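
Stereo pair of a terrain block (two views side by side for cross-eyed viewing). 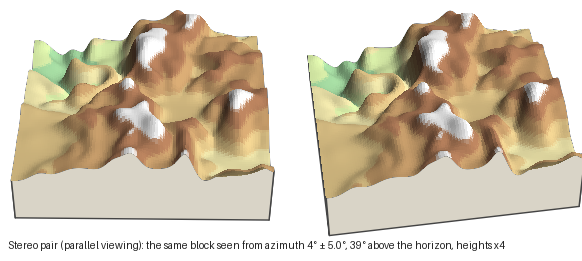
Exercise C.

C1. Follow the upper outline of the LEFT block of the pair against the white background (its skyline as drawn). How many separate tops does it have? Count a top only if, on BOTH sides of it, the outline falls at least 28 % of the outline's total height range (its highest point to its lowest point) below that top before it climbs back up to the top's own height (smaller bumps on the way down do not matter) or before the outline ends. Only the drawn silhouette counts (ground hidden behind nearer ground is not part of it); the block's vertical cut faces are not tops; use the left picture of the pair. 1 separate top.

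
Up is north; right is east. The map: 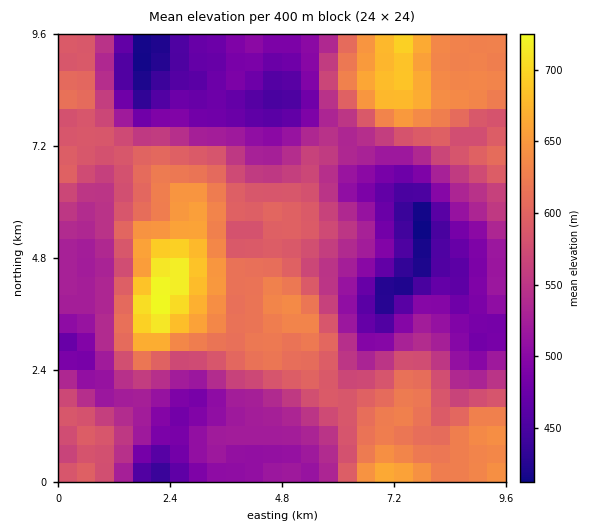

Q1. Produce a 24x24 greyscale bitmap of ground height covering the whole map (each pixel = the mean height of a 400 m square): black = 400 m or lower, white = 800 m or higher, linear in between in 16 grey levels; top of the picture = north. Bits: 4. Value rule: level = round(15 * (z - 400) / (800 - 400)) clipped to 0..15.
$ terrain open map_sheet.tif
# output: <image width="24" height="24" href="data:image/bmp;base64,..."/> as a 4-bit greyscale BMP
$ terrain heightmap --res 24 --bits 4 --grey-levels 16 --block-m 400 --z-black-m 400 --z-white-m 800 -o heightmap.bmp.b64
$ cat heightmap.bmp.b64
<image width="24" height="24" href="data:image/bmp;base64,Qk2WAQAAAAAAAHYAAAAoAAAAGAAAABgAAAABAAQAAAAAACABAAATCwAAEwsAABAAAAAAAAAAAAAAABEREQAiIiIAMzMzAERERABVVVUAZmZmAHd3dwCIiIgAmZmZAKqqqgC7u7sAzMzMAN3d3QDu7u4A////AHd1ITNERERXmqmImWd1MjRERERXiZiJmXd2QzRVVVVniIiImXdlVDNEVVZniJh4mWVFVDNFVWd3eIh2d1RFZVRWZ3d2Z4h1VjNXh2d4iIh2VndkRDRYqpiIiIiFRFVUM0RYvLqYiJl0MkVEM1VYvLqYiZhkISRDNFVXvMuYiYdkMRIyNFVXrMuYiHZlQxEiNFVXq7qXd3dlVCEjNFVomaqXd3dmUyAjRWVniJqXeHdlQxEkVmZniZmHd3dkMyJFVndniIiGZmZUQzNWd3d3eHd2VVZlVEVneHd2ZlVUREVVVnd3d3dlM0MzMjNWeZmId4hjEjMzIiNXmqqZmIhSEiIzMiRpq7qZmXdSESMzMzRomrqZmXdjESMzQzRYmrqZmQ=="/>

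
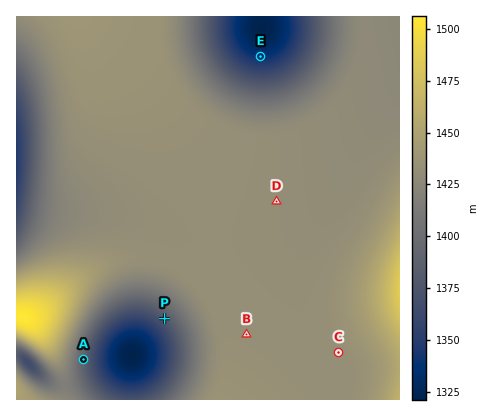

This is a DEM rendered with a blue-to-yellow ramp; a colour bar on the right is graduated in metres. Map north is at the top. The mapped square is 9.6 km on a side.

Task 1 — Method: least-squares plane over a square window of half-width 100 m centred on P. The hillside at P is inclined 4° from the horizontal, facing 225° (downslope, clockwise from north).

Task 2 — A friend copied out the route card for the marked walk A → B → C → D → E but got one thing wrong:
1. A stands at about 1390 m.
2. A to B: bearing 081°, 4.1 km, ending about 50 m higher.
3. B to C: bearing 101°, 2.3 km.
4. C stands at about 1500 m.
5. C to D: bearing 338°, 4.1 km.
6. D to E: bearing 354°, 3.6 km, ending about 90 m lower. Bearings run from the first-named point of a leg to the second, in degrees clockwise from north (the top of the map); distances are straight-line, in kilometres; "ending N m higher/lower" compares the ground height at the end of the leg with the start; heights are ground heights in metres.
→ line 4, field height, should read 1430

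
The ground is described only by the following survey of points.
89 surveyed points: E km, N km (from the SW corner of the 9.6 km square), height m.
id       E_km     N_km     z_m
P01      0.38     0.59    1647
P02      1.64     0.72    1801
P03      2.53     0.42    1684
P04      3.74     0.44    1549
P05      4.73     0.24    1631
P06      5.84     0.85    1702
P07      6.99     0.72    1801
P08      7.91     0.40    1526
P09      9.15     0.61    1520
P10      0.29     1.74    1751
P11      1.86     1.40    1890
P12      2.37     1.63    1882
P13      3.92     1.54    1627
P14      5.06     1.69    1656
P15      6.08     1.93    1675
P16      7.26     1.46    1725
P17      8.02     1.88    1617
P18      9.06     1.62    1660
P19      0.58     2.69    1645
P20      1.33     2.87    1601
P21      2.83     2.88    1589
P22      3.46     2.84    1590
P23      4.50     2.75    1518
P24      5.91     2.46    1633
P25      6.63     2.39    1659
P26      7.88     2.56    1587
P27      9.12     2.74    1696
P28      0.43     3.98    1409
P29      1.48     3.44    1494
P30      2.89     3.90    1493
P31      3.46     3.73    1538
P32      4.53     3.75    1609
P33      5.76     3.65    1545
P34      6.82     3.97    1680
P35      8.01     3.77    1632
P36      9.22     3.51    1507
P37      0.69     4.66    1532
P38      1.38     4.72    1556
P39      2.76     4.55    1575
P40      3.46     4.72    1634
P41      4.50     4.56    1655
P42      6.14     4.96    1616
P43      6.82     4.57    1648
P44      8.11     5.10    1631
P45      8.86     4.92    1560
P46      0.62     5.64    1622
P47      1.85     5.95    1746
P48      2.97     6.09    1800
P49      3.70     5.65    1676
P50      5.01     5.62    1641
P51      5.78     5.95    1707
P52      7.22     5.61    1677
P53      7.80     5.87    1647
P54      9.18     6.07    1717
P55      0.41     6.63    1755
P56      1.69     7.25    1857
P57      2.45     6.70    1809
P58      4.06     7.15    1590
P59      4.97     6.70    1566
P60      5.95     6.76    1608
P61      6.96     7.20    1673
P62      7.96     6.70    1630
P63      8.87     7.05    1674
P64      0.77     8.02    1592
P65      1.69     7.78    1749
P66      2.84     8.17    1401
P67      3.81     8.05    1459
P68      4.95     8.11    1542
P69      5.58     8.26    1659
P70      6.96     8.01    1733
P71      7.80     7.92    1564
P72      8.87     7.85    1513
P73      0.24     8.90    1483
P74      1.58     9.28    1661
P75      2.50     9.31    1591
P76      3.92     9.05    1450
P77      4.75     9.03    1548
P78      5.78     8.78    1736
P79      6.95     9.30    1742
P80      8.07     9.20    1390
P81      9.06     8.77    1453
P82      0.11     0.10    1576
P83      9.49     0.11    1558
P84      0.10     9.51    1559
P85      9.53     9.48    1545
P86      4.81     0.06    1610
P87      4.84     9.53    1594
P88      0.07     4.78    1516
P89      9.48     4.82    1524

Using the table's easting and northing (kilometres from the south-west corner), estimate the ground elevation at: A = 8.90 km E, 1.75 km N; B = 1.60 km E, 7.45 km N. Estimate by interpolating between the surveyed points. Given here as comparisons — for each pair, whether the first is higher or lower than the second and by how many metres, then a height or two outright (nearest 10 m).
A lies lower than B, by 190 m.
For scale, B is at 1840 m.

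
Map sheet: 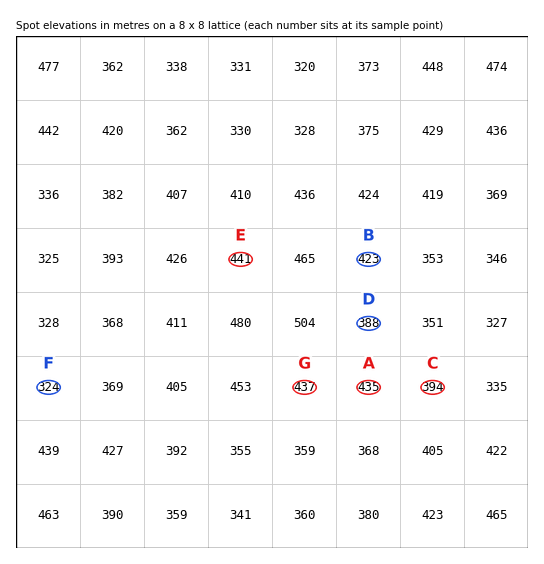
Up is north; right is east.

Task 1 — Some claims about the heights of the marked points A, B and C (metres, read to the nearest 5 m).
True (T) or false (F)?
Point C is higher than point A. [F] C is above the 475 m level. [F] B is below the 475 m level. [T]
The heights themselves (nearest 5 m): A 435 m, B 425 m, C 395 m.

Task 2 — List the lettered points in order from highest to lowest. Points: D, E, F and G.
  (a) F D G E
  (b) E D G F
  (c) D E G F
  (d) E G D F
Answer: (d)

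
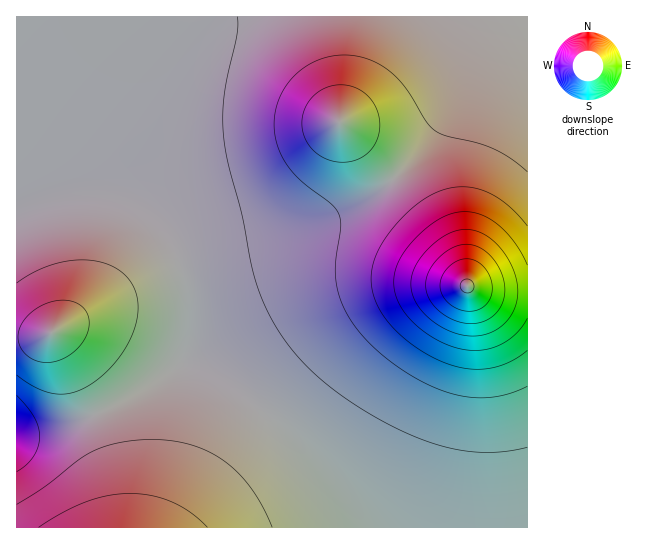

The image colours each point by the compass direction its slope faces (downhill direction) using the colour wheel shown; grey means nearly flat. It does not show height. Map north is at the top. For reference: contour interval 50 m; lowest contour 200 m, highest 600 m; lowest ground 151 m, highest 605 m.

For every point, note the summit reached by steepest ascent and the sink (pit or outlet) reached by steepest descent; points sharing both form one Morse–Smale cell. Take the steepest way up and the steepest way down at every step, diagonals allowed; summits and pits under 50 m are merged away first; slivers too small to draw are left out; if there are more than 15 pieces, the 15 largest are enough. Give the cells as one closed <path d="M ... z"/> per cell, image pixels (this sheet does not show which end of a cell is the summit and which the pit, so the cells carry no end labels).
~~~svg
<path d="M527 16l-47 1-15 57-22 47-28 37-22 22-23 17-39 20-44 14-70 12-28 8-12 0-9-6 11 20 5 16 5 30-1 35-7 19 13 3 31 17 53 42 53 54 36 47 161-1z"/><path d="M479 16l-462 0-1 190 46-10 25 0 22 4 12 4 21 12 35 35 12 0 28-8 70-12 44-14 26-12 28-18 30-29 20-25 12-19 18-40 12-43z"/><path d="M186 365l-8 2-44 29-55 25-40 11-22 0-1 95 351 0-36-46-53-54-53-42z"/><path d="M87 196l-36 1-20 4-15 6 1 225 22 0 14-3 49-17 41-21 31-20 7-6 6-12 2-18-1-36-9-34-8-16-15-20-22-18-25-11z"/>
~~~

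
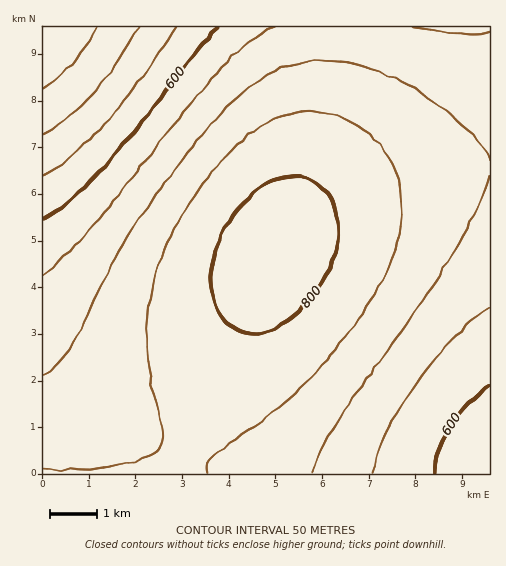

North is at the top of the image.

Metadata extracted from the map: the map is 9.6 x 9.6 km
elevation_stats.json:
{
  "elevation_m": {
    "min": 410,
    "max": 820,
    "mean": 700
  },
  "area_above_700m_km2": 55.2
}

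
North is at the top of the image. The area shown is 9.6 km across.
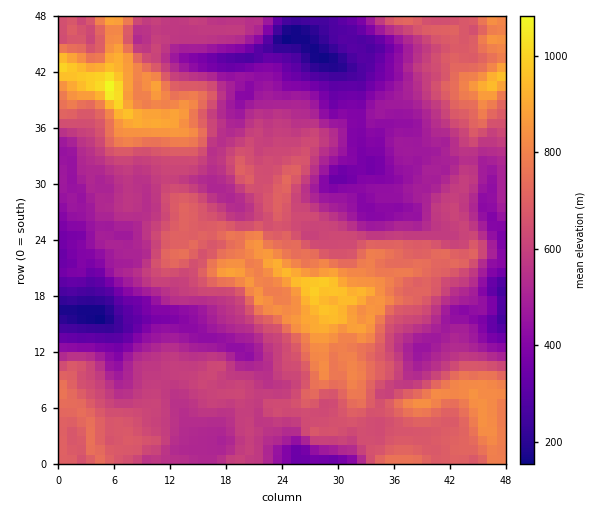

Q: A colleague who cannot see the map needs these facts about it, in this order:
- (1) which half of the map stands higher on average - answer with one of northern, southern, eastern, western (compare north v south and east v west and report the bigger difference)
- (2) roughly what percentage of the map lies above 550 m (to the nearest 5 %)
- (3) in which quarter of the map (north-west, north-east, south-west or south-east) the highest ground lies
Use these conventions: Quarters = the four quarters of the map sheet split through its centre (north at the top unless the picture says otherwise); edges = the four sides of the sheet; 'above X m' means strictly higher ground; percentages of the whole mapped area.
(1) On average the southern half of the map is the higher ground.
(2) About 60 % of the map lies above 550 m.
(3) The highest point lies in the north-west quarter of the map.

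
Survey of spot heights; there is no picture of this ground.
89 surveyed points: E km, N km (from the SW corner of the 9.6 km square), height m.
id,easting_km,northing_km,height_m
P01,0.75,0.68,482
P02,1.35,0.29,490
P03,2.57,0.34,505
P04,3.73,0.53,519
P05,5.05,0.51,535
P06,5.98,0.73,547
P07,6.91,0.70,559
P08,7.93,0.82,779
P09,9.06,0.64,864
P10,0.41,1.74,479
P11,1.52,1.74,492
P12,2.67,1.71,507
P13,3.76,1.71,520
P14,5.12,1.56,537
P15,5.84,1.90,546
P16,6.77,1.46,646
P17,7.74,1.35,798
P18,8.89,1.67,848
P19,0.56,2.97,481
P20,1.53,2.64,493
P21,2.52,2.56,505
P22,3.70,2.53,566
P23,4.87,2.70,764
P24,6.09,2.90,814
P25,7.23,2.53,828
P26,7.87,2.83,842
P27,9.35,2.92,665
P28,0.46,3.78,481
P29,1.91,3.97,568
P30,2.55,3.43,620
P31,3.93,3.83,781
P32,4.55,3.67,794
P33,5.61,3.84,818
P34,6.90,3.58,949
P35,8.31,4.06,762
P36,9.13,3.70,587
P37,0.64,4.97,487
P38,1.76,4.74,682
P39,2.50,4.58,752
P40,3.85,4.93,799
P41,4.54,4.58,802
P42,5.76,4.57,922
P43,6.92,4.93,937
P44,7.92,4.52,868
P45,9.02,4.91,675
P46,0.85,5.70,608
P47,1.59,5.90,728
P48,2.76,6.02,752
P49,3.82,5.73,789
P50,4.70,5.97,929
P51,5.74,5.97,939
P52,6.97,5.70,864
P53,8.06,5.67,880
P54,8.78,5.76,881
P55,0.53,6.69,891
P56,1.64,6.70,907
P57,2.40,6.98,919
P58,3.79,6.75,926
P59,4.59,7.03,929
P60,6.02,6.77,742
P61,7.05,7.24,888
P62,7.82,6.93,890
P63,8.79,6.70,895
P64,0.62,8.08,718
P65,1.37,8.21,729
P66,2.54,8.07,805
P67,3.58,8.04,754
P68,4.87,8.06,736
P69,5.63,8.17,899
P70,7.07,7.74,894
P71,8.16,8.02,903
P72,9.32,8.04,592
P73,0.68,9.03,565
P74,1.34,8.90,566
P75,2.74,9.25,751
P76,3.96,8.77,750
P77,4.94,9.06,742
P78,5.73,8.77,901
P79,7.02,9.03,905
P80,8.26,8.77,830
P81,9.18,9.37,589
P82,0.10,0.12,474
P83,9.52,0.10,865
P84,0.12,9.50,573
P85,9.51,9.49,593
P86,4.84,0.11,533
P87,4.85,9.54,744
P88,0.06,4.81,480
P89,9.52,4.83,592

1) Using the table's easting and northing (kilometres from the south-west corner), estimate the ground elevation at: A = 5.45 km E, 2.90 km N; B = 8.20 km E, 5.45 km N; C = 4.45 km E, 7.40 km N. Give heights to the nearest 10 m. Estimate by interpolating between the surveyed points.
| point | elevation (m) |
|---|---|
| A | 810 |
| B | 880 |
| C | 870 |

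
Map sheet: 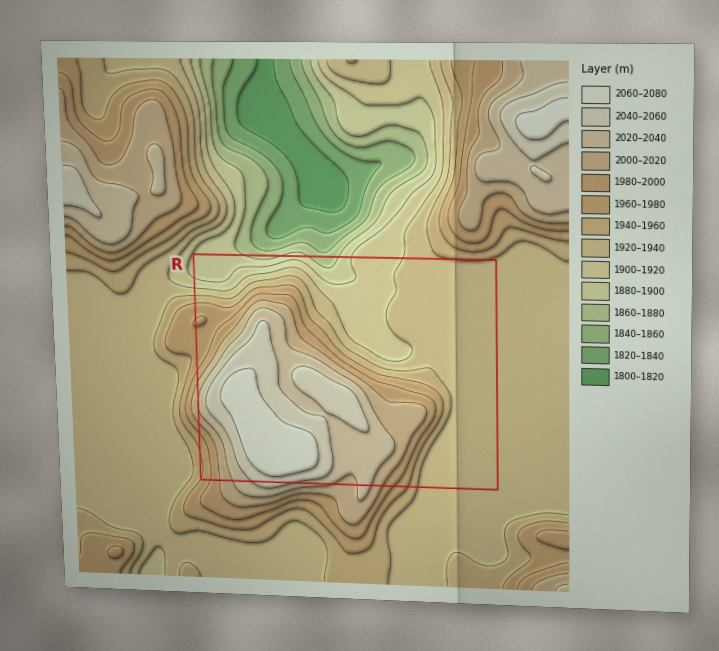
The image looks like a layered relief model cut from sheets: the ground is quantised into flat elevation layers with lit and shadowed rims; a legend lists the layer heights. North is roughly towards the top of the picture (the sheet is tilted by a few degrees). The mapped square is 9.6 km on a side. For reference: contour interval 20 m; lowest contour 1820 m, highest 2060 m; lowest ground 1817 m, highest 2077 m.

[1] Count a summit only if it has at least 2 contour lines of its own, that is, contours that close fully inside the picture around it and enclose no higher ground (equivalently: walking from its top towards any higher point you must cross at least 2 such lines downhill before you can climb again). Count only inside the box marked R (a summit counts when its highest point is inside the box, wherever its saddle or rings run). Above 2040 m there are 1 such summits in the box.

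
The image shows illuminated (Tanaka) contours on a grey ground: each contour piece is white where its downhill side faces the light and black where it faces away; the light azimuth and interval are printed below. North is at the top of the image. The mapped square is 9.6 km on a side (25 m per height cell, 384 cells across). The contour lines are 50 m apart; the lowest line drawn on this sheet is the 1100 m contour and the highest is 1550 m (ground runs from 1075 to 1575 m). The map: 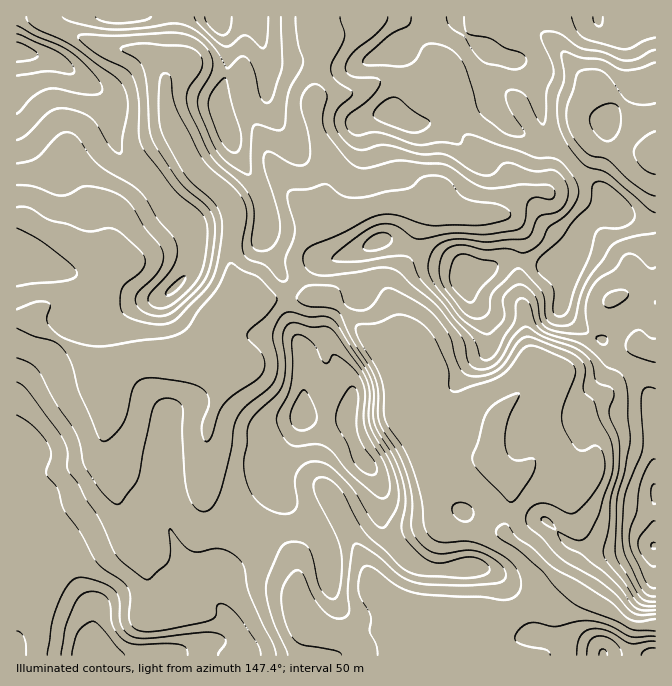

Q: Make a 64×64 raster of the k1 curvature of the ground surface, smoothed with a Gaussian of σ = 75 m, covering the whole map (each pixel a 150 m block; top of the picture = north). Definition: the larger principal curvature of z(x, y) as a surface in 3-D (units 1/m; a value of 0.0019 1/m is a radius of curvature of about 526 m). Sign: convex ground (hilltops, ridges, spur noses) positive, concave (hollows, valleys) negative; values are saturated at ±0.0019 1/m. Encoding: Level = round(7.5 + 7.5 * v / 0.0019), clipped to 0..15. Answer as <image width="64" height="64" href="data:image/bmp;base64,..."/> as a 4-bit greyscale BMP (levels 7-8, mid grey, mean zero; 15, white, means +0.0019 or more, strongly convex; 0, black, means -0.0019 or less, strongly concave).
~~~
<image width="64" height="64" href="data:image/bmp;base64,Qk12CAAAAAAAAHYAAAAoAAAAQAAAAEAAAAABAAQAAAAAAAAIAAATCwAAEwsAABAAAAAAAAAAAAAAABEREQAiIiIAMzMzAERERABVVVUAZmZmAHd3dwCIiIgAmZmZAKqqqgC7u7sAzMzMAN3d3QDu7u4A////AKiImrqr7///2piIiaqru7u6qYiIiId4iIiId3ic7e//qIeJu8y6mbzd3cqaqod3iIiIiHiIh4iIiIiImb79y7yYiIq7ynVWeJmrupmpdmeImId3iIiIiHeIiZmazcqFeYiIiavKdUZ3h4iZmZh3d4mqmIiIiIiId3iIiJq7mZmoh3iIrNqGZniHeJqZmHd4m9uoiHd3eId3iIiImYh3jOqHeImszKmIiZmZqZmYd3iu6XeIiIiIh3eJmImYd3aL/nd4ibu7upmZmImZmYh3eL/XZ3iIiIiIeKqpiId3d3nPd3eJqpmZmIiHiJiZmHd4z8dneJmqqqqs3KmIh3d4ib93d4mpiIiHiIiImJmYh3jPuGZ4rf/////8mIiIiZmZv3d4mZiHd3eIiIiIiZmHeM+4d3n//c3//bqIiJq7u6i/eImZiId3d4iYiIiImYh5zamInv6XZ5qpiId4vLu6qs+ImZiIh3d4iZiIiIiIiInMmZnP6WVniZd4h3vsqYib34iZiIiIiIiJmIiIiIiImsqImt23VmeZhmiZrtmIeJyuiJiIiIiIiJmYd4iIiImbuIiLzKdniJqHib3+qIiHrI6ImIiIiIiImph4iIiImauXiJrNuYiauqmZrNqHiIirjoiYiIiIiIiql3iIiJqpqXd3ms7JiJqpmYeKqYd4mbufiJmZmHd3iKuXd4iJqpmoZmib3rmIiIiIh4iId3eJu694mYiId3d4u4d3iIm5iZdmeK3+qId4iIiHiIiHd2eqn3iZiId3d3i7h3iImriJl3iK3/uYh3iHd4iHeIiHZpqfmZmYd3iIiLuHeIibqIqYiaz/2ZiIiId4iId4iZdmq5+ZmpmHeIiIzIh3d5uXipiJrP6pmIeIh3iIh3eJmHeqj5mZmYh3iIjMh3d3moeKmJmd/IiIh4mIiIiId4qYd6iPiZiIiHd3eMyHd4iaqZu6qZ76Znh3iYiIiIiIm5iIqJ+JmIiId3d4zJd3iZq6rNupr+lVd3eJh3eIiIibiJuorpmHeIh3d4m7qYiJmaqr65m/6GZ3eIqHd3iIiJuYmpismYd3d3d4iqqqmIiIiZrqeJ/5iHeImpd3d3iIi6eYeLuZh3d3eIiamZmYiId3iup3j/uoiIibqHiIh3d5ypdqypmId3iIiJmIiIh3d2Z7+nef+5iIiIrLmZiHd2act4u5mYiId3iIiId4iHd3ZWv6eL/ZmHd3eL3cuYd3ZWrJvKiJmIh3d3iIh3eId3Zma/l5/5iHd3d4rP+5dndlaczKh4iIiIiId4iHd4iId3eM+Zz7d3d3d4iJ38hkaHaL7JZ4h4iIiIiHeIiIiJmZmq7rrth3d3d3d3nOyXeJmt/bdnl3eImZmYiImZiImZqqv8q+t2eId3d3i9y6q8zO/auoiXeImZmamZmrmIiIiIm9mK24eZh3d3it27u87+7JeKqZd3eIiImrzNuXd3d3d7yGm7qql3d2eN/bqYiu/ZZniYiHd3eId5vv/6iId3dnu3ZnmrqIh3d67rl2VZz+hmd4iId3iIh4mrz/+pmHd3i6dmaKqYiImazsqHZnq++WVneJqZqqqYiYd57/uod3eduZiImYd4mrzdu6mZm7vbdnd4q7zMuph3dmee/Zh4d72azLmIdmiau7y83LvMurypmYipqqmIh3d2Z4v+mIqpynnN7suIiaqqvMzezMzKq6mXeKiYiIh3d3dnit+om9y5iaq9//zLurzdyr3bmbu7qIZomIiHeId3iHiZzqiJ3rmYiIm9//27u7qYial3mrupl3iIiId4iHeIiJq+uYi/yph3d4m925mImId4eImau6mZmqd4iHiId4iJq826hp/piHd3eJqph3eId3dmnLrMuqvMt3iIiId3d5q826p1n+h3d3iIiYiHd4iHd2jLdqy6vtymd4mYd3d4rNy5mHW/x3d3eIiIeIh3iIh3irlEiprtuYd4mYd3d3m92oiHZ++YeIeJmYiIiHd5mZmIh0R5vumHeImZiIiIm92nZ4d8/IiImImZiIiHZmiaqYeHVZ3tt3domZiIiJrNy4d4iK/oeImpiJmIiIh2aLy5iZh478qYd3iZiIiJm8uph4ia37d4mqh4mYd4iIeL2oh3mY38eZd3eIh3eIirupiIiJv+h3iqmHiqh3iambyoiHmqz9dpqGd5iHd3ebuph3d4nPyHerqIibt3eKuruYiZvLrdh3q4d3mId2d5u6mGd3eu+pibqYmry5ms3LqXiJvLmulnm7mHeYh3d4mrqXd4iL/JmauYibzd3N7LupiIrKiL12isuYd5iHd3iauph4mazqiayod4q6vdy5iZmZq6d4zHeKq6mImIh3iau6iIibvNmIvKdmaJh4q5d3iIirh3jLd4iJmaqIh3iry6mYiJqr6Xi8l2ZniHiaqHd3eKp3ebqIdniJmYh3i93Kqph3mHrqd7yYh4mqiImYd3d4qXeJqqhlaKmIeInP/KmqqHeHWOtnzJmpq83JeJmId3ipiaq7mHZYqYe87/+5d4mYd3VH3GfMmZmZrP/buod2eKq8urqIl1i6l///2od3eHeIdUfseNyIiHeJrP7Kh3eKzLqqqImpi8uo25mYh4iHd4dmafyJy4d3d3iHnMqZiLy6h4qYebvNy8u3aJiJmZmZmImt/KrKh3eHeId6uZmauoh3iZmau8uZq6ZYrO//////7//6mbqHeIiIhmiYiZqod3eJvLqbyHeK"/>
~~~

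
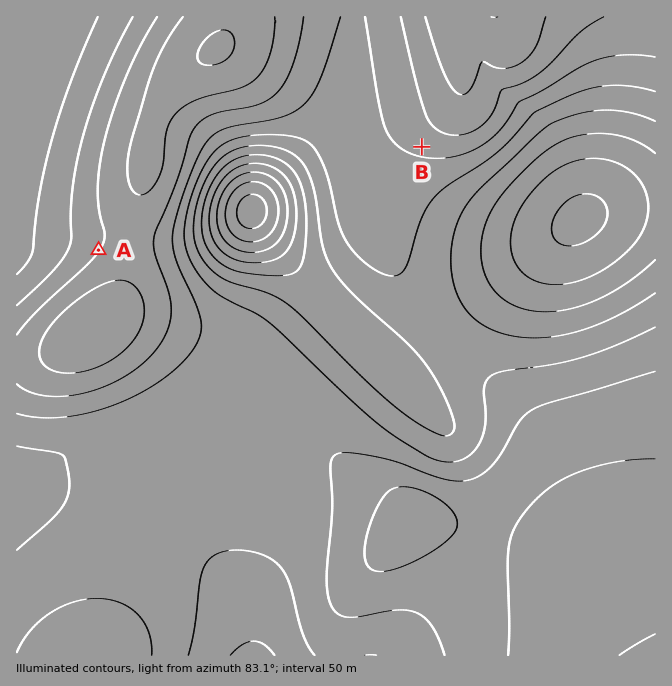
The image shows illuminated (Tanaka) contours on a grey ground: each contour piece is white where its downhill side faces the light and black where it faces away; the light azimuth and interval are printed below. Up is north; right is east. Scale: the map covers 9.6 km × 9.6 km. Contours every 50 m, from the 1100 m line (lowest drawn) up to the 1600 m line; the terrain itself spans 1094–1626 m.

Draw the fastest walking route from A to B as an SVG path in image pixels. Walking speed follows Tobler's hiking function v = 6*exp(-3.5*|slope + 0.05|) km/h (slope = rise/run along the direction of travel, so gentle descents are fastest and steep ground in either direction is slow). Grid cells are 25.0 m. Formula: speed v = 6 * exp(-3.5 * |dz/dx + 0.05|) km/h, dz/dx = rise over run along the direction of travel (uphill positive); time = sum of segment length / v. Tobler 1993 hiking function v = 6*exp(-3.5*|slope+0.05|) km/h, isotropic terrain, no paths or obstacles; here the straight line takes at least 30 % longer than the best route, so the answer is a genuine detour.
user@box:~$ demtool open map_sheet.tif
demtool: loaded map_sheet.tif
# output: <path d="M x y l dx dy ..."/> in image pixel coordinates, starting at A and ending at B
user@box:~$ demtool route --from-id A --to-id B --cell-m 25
<path d="M98 250l14-7 2-1 20-10 81-82 24-12 76 0 17 9 90 0"/>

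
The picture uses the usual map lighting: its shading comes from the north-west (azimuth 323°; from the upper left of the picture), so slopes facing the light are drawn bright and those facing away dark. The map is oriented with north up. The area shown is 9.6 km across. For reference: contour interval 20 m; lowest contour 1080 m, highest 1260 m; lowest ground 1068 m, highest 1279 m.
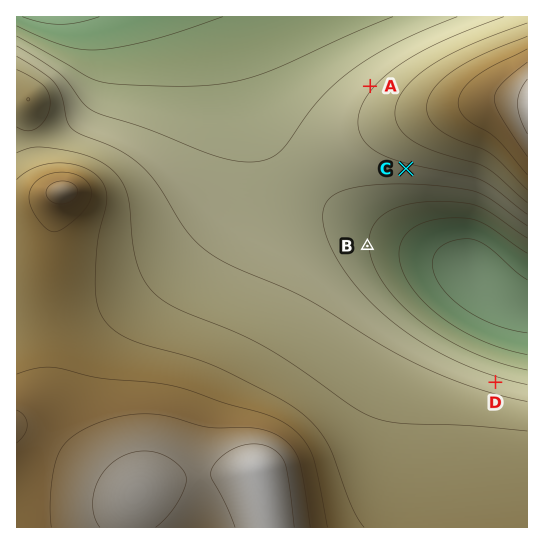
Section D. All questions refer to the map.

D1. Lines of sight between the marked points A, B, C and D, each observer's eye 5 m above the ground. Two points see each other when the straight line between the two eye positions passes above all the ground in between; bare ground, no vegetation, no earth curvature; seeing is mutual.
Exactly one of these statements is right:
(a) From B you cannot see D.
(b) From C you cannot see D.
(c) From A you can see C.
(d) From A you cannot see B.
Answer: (d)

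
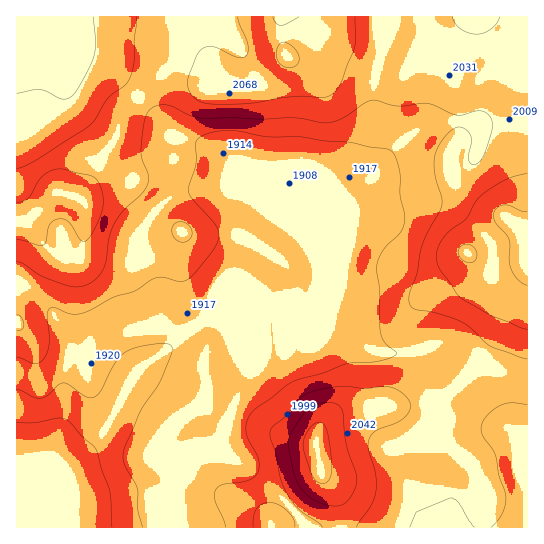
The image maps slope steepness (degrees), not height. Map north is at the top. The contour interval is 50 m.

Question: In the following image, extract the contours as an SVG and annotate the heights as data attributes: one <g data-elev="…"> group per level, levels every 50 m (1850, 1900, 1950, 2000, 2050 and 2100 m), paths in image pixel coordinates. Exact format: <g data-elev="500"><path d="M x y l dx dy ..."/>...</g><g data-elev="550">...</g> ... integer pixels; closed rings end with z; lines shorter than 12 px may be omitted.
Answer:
<g data-elev="1850"><path d="M17 422l16 1 24-5 8 1 5 3 12 14 12 10 3 7 5 17 8 21 2 36"/></g><g data-elev="1900"><path d="M17 389l17 8 7 1 7-3 11-11 6-1 20 13 8 2 8-7 14-28 10-10 10-5 16-4 14-1 6 3 0 8-9 24-22 33-17 42 2 12 12 24 1 20 4 18"/></g><g data-elev="1950"><path d="M410 527l7-15 33-14 5 1 4 4 7 14 8 10"/><path d="M491 527l11-13 3-9 1-8-7-22-4-20-12-20-1-10 6-11 13-9 10-2 16 2"/><path d="M17 357l18 7 6-2 4-4 4-13-2-30 3-7 5 0 16 6 11-1 32-16 21-6 19-13 8-1 16 4 5 0 7-3 7-7 17-22 5-14-4-10-22-26-5-8 1-6 7-22 0-20 1-4 5-3 15-5 17 0 32 6 33 0 26 4 24 1 21 5 16 2 5 2 4 6 5 14 0 23 4 19 1 9-5 11-13 12-5 8-4 9-1 8 3 20 1 44 4 8 11 9 1 3-7 4-12 3-32 3-24 9-27 8-9 5-33 25-6 10-1 10 2 8 10 19 1 11-3 6-5 4-9 3-20 3-6 5-1 11 11 26"/><path d="M93 17l2 24-1 14-8 19-13 21-6 4-5 0-16-8-8-2-21 4"/></g><g data-elev="2000"><path d="M295 527l-1-8-6-8-9-6-9-3-8 2-5 5-3 8-1 10"/><path d="M357 527l14-22 5-14 0-17-8-25 2-11 7-8 25-11 6-5 2-5 0-7-4-5-7-6-8-4-9-1-17 2-24-2-30 6-11 6-14 18-15 13-1 9 6 17 4 23 6 13 12 17 21 15 3 4"/><path d="M17 330l5-1 2-4-3-8-4-2"/><path d="M17 262l6 2 20 13 28 9 8 1 7-2 12-8 7-12 4-27 5-14 8-12 19-18 6-9 1-10-7-20 1-17 5-24 4-5 6-3 6-1 7 1 20 9 11 3 61 1 31-1 32 5 16-4 24-16 8-3 25 6 31-2 29 11 17-4 7 0 8 6 3 9-7 24-7 12-5 3-5-3-1-7 3-17-3-7-6-4-5 0-7 4-8 9-5 10-3 9 0 11 7 27 1 8-20 40-5 29-8 20 0 8 2 5 4 2 20 4 26 8 9 6 20 19 37 13"/><path d="M180 242l5 0 4-2 2-3 1-4-3-8-8-3-7 2-2 6 2 7z"/><path d="M136 17l-2 46-3 12-4 8-18 14-14 22-8 8-53 34-17 7"/></g><g data-elev="2050"><path d="M333 506l9-1 7-5 6-11 2-11-11-33-4-35-5-6-12-1-12 3-8 6-15 22-2 11 6 29 7 15 13 11 9 4z"/><path d="M17 239l21 6 5 0 3-3 4-18 4-4 7-1 8 3 10 17 6 3 5-5 8-15 4-12 1-9-3-15-6-9-35-8-8 2-6 3-6 7-10 17-6 3-6 1"/><path d="M527 173l-22 7-24 15-6 7-9 17-16 12-7 7-5 9-2 10 4 13 21 28 30 18 36 13"/><path d="M237 17l10 25 1 7-1 5-4 4-5-1-27-11-5 1-5 3-5 8-7 18-2 7 4 11 10 8 13 2 28 0 48-7 13-1 19 2 8-2 5-5 5-6 14-35 2-11-1-22"/><path d="M452 17l3 7 6 5 8 4 8 1 8-1 6-4 6-6 3-6"/></g><g data-elev="2100"><path d="M321 483l4 0 4-3 2-6 1-8-5-35-3-6-5-3-5 2-5 5-5 9-1 8 9 28 3 6z"/><path d="M466 262l7 0 3-3 1-4-3-8-7-3-6 2-3 5 2 7z"/><path d="M527 212l-6-1-12-6-6 0-7 4-3 6 3 8 10 11 3 5 0 23 3 9 7 10 8 4"/><path d="M286 67l10-1 3-4 0-4-5-10-5-4-6-2-5 4-2 9 3 8z"/><path d="M273 17l2 5 6 3 5-1 13-7"/></g>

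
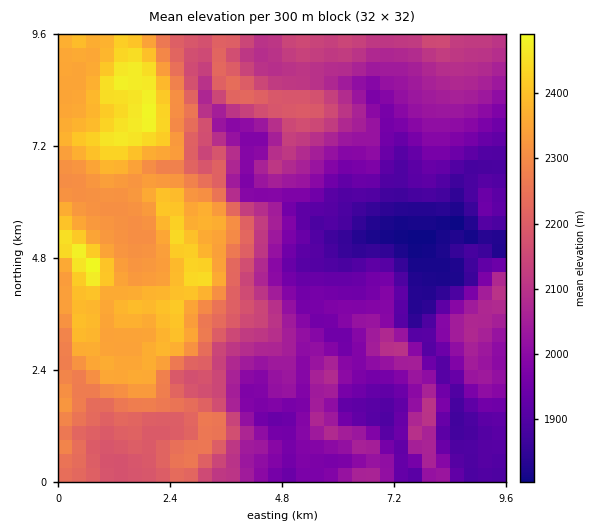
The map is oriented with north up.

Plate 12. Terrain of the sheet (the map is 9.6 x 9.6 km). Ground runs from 1790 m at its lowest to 2510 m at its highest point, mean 2120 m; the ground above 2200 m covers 31.2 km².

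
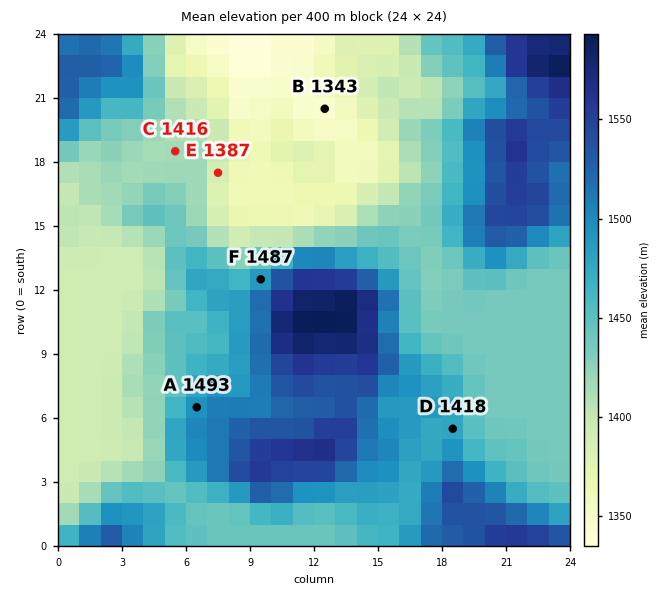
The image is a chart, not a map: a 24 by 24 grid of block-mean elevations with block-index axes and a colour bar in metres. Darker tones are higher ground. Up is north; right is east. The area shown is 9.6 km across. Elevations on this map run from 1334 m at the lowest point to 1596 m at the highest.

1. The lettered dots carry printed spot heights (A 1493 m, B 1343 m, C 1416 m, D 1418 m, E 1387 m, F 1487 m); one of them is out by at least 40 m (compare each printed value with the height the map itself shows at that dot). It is D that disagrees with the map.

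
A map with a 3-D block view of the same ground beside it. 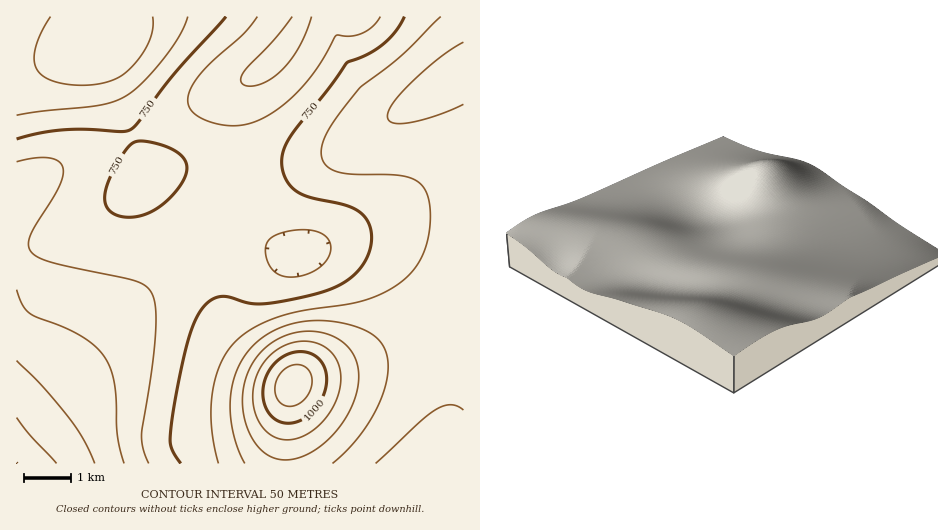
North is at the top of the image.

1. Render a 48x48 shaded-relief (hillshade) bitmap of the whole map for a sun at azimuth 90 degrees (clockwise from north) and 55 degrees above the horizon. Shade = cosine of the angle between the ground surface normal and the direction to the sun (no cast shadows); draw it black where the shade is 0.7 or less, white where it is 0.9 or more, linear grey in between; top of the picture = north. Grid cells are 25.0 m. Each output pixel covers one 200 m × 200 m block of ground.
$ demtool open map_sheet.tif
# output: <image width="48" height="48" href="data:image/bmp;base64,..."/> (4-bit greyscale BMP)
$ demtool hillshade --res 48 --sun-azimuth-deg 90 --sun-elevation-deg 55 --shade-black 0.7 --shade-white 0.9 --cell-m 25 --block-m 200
<image width="48" height="48" href="data:image/bmp;base64,Qk32BAAAAAAAAHYAAAAoAAAAMAAAADAAAAABAAQAAAAAAIAEAAATCwAAEwsAABAAAAAAAAAAAAAAABEREQAiIiIAMzMzAERERABVVVUAZmZmAHd3dwCIiIgAmZmZAKqqqgC7u7sAzMzMAN3d3QDu7u4A////AGZmZmZmVURVZnZlVVVniau7u7u6qpmZiGZnd3ZmVURVZ3dlRERXiau8zLu7qpmZiGZ3d3dmVURWZ3dlQzNGiavMzMu7qqmZmGZ3d3dmVVVWZ3ZlMiI1ebzN3My7uqmZmWd3d3d2ZVVVZnZkMREkebzd3czLuqqZmXd3d3d3ZlVVZmZUIQATab3u7dzLu6qZmXd3d3d3ZlVVZmZUIAACac3u7tzMu6qpmXd3iIh3dmVVVmZUIAABWc7//t3Mu6qpmXd4iIiHdmVVVmZkIAABSM7//t3Mu6qpmXeIiIiHd2ZVVmZlMQAAN73//t3Mu6qpmXeIiIiId2ZVVmZlQgAANqzv7tzLu6qqmXiIiIiId3ZlVmZ2UxAAJYve7dzLu6qqmXiIiIiIh3ZmZmd3ZTEBJHq83My7uqqpmXiIiIiIiHdmZmd3dlMiNGiru7u6qqqpmXiIiIiIiHd2Zmd4h2VDRGeaqqqqqqqZmXeIiIiIiId3Zmd4iIdlVWeImZmZmZmZmXeIiIiIiIh3dneImZiHZmd4iIiZmZmZmWeImIiIiIiHd3eImZmYd3d3d4iIiZmZmWeJmZiIiIiId3eImqqpiHd3d3d4iImZmWeJmZmZmYiIiIiImqqqmId3Znd3iIiZmWeJmZmZmZmYiIiJmqqqqYh3ZmZ3eIiIiGeImZmZmZmZmZiJmaqqqZh3ZmZnd4iIiHiIiIiZmZmZmZmZmaqqqpiHZmZnd4iIiIiIiIiJmZmZqpmZmZqqqZiHdmZnd4iIiIiIiIiImZmqqqqZmZmZmZmHd2Znd3iIiHd4iIiImZmqqqqpmZmZmZmId3d3d4iIiHd3d3iIiZmqqqqqmZiIiYiIh3d3d4iIiHd3d3eIiZmqqqqqmZiIiIiIiId3iIiIiId3d3d4iJmqqqqqqYiHeIiIiIiIiIiIiIh3d3d3iJmaqqqqqYh3d3iIiIiIiIiIiIiHd3d3eImaqqqqqZh3d3d4iJmZmYiIiJmId3d3eImZqqqqqZh3dnd4iJmZmZmYiJmYiHd3eImZqqqqqZh3dmZ3iJmZmZmZmaqZiIh3iImZqqqqmZiHdmZneImZmZmZmaqZmIiIiJmZqqqqmZiHdmZmd4iZmZmZmaqZmZiJmZmqqqqpmYh3ZmZmZ3iJmZmZmaqZmZmZmqqqqqqpmYh3ZmZmZneImZmaqZmZmZmZqqu7u7qqmYh3ZmVWZmd4iZmaqpmZmZmaq7vMy7uqmYh3ZlVVVmZ3iImZqpmZmZmaq8zMzMu6qZh3ZlVVVmZ3eIiZmoiIiJmaq8zMzMy7qpmHZlVVVWZmd3iJmYiIiImaq8zd3MzLuqmIdlVVVmdmZneImYiIiIiaq8zd3czMu6qYdmVVVndmZmd4iHd3eIiZq8zd3czMu7uph2VVV3dmZmZ3iHd3d4iZq8zN3MzMy7u6mHZVZ3dlVWZnd3d3d3iJq7zMzMzMzMy7qXZVeIZlVWZnd3d3d3iJqrvMzMzMzMzLqYdmiYZVVVZnd3d3d3iJqrvMzMy7vMzMupdnmYZVRVZneA=="/>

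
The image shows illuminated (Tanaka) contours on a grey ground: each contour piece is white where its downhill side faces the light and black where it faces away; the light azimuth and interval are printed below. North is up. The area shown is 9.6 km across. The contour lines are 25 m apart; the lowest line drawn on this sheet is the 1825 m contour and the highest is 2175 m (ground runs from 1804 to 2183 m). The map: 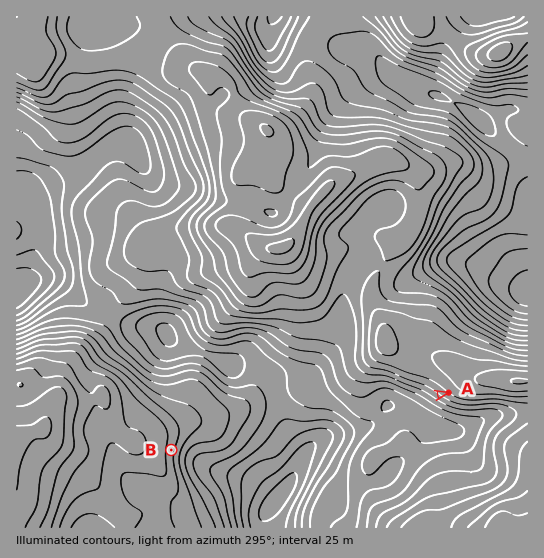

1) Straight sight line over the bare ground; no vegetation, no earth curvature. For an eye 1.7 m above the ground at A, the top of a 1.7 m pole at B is visible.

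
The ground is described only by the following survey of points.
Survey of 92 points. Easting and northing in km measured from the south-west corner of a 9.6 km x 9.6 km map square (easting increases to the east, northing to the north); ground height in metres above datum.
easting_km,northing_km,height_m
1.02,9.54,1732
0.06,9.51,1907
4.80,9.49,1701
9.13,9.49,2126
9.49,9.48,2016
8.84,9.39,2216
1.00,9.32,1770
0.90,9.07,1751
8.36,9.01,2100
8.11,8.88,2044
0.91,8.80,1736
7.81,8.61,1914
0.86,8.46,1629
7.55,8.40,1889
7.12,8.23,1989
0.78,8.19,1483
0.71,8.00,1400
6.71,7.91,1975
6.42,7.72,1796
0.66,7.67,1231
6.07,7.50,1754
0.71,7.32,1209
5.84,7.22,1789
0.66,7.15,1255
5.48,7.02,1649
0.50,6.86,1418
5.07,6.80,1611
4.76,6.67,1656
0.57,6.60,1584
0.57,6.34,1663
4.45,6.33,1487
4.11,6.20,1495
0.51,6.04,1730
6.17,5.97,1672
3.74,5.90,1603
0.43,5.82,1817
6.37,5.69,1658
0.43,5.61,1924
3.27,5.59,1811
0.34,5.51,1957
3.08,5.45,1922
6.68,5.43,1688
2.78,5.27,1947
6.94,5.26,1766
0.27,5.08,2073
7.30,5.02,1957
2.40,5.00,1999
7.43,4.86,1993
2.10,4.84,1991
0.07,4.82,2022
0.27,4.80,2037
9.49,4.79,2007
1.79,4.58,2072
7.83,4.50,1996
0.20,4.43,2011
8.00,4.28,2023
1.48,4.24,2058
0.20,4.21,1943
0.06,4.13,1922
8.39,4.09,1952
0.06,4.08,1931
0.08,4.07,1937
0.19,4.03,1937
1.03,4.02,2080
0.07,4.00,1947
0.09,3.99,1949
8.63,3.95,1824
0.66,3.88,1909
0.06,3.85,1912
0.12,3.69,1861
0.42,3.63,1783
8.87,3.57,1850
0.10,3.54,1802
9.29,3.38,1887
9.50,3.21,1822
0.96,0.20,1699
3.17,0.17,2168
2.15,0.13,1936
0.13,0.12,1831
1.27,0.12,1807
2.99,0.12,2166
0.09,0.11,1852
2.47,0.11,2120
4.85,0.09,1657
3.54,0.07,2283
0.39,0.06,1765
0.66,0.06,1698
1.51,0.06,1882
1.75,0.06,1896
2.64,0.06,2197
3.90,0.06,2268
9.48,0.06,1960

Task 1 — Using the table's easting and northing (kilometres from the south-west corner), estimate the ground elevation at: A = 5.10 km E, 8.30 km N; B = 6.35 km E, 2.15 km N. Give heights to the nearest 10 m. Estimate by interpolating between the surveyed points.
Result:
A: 1620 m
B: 1610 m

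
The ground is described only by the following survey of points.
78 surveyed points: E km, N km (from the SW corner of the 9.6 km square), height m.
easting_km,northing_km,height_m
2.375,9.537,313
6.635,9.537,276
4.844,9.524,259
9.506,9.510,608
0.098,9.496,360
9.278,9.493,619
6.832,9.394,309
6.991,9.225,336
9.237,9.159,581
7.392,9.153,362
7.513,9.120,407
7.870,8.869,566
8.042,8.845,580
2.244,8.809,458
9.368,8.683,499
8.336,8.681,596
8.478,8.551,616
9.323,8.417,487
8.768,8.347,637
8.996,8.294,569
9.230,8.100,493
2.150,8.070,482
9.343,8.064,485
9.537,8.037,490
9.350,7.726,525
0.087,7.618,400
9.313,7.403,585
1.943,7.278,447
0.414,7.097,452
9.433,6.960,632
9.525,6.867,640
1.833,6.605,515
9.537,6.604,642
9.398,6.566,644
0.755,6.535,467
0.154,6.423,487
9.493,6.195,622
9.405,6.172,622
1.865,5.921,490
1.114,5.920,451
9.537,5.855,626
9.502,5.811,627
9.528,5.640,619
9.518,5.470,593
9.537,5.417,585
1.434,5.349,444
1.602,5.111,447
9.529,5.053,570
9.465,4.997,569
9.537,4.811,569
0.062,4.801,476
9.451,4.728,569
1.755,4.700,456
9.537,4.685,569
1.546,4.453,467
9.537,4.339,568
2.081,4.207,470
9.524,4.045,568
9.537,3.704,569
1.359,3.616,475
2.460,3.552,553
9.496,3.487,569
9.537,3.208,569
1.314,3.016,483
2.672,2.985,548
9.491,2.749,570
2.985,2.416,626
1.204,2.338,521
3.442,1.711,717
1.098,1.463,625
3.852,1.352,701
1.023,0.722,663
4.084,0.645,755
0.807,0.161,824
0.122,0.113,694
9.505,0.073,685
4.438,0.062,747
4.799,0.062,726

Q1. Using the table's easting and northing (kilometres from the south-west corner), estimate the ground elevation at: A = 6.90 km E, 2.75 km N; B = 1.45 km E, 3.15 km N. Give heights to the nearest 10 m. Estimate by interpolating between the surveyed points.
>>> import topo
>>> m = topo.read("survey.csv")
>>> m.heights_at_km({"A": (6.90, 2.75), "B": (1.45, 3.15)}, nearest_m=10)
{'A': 670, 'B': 490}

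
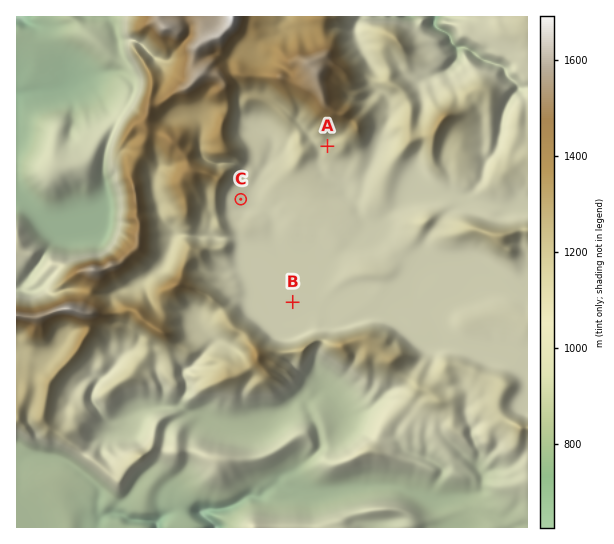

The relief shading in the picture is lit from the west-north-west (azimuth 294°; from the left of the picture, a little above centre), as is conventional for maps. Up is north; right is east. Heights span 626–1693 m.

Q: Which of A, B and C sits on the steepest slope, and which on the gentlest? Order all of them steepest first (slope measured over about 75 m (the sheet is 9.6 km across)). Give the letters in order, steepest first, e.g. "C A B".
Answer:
A C B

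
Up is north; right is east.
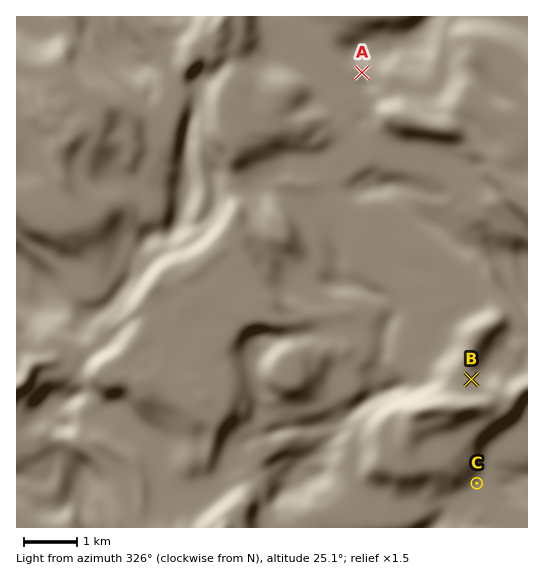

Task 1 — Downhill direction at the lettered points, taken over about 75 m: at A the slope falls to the NE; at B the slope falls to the NE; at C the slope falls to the SE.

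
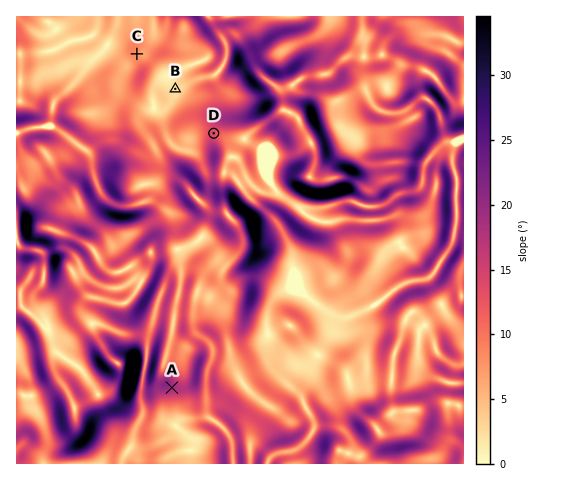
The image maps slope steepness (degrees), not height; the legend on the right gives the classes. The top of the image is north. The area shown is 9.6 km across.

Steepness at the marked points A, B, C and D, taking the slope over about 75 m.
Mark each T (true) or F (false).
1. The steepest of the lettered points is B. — F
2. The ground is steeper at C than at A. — F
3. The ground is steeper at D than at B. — T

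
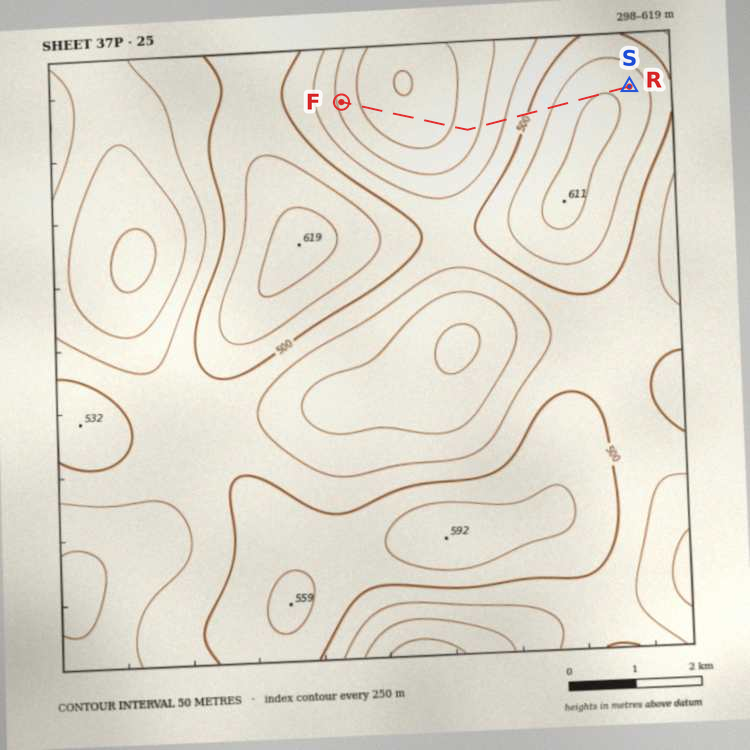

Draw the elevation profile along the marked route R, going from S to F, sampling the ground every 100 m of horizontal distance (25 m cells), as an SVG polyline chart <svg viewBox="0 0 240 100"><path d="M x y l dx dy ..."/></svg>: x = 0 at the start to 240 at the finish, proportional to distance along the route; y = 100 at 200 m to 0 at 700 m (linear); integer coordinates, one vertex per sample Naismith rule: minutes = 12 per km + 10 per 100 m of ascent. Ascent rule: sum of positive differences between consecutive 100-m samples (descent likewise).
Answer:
<svg viewBox="0 0 240 100"><path d="M0 24l5-2 6-1 5-1 5 0 5 0 6 0 5 1 5 1 5 2 6 2 5 1 5 3 5 2 6 2 5 3 5 3 5 2 6 3 5 3 5 3 5 2 6 3 5 2 5 3 6 2 5 2 5 3 5 2 6 1 5 2 5 1 5 2 6 1 5 0 5 1 5 0 6-1 5 0 5-1 5-1 6-2 5-2 5-2 5-2 6-3 3-2"/></svg>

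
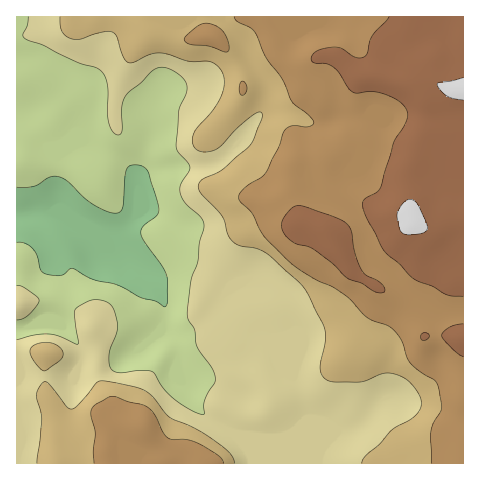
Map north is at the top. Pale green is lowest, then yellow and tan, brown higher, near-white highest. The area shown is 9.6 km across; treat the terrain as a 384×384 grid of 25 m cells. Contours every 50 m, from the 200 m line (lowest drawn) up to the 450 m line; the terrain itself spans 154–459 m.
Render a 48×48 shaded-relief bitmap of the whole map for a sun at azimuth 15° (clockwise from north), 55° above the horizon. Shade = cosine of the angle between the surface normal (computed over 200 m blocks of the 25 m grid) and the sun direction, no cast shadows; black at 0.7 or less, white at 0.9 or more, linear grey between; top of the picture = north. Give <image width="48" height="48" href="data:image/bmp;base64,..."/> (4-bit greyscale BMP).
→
<image width="48" height="48" href="data:image/bmp;base64,Qk32BAAAAAAAAHYAAAAoAAAAMAAAADAAAAABAAQAAAAAAIAEAAATCwAAEwsAABAAAAAAAAAAAAAAABEREQAiIiIAMzMzAERERABVVVUAZmZmAHd3dwCIiIgAmZmZAKqqqgC7u7sAzMzMAN3d3QDu7u4A////AJmIqqmImZmaqZrP/rmZmZmZmqqpmIiIiJmJqqiJmZiaqqzv/amZmZmZqqqpmYiIiJmJqpiJmHeKu9//65mZmZmZqquqqZmIiZiJqpiJmHec3v/+uId3iJmZmZqqq6qYmZiJqqiJmZrN7//Jh3dmeJmYiImqu7qpmYh4q6maqr3v7uyXiZiHiIh3d4iau7qZh4h5vMu6rO/+3cqZqpiJmIZmd3iaqod3d5mazcu83v/u3LmaqYiaqYdmZnd4h1VniJmbzKq+/+7dypmZiHiaqZh2ZVZmVDRoiJiJmZm+//7bqYiIiImqqZh2ZVVVQyR4iIZmZ5ms3u7KmYd4iZmpmZmHZmZlVDV4dnZ4iZmqqry7qXd4iZmZmZmYd3d3dVZmVave7aeJh4mrqXeIiZmZmZmIiJmYdlZlVc7//YaJh3iaqHiJmZmZmZiHiZmYZWiHiZvdyXiamIiJl3iZmZmZmYdmiZmHVoqqq0aJh4q6qpmZh3iZmZmImIdWiYdlZ5qqq2Z3eKu7q7uqmIiJmZmZmYZXiGVVaJmZmcupq7vMzNy6iIiZmZmZmXVXdlVWeJiHd+3MzLze7tuph4mZmZqpl1RWU0V4mYd3d93dy73u7cqpd4mZmZmZdBJFM1iqmHd4iLu7ur3dy6mHZ5mYiIiGMAJUNZqqh2eIiLqqqry7qph2aJmYh3dSACVUWKqYZmd4iMu6m8uqmHZWeZiIdlQgAmdVeqmGVWd3iMy6q8qZh2ZnmZmIZUMQNnZnqql1Vnd3iMy7vLmYdneJqZmHZmREZ3d5uphlZ3iIh8y7u5l2VoqqmYh2Z3ZmiImsy5hmeImZiKqqqYZDR5qph2ZVVmZomqvMupd4mZqqmXd4mFMkaJmXZlQ0VWZ5mrzLqYiaqaqqqlVndTNGiZl2Z1RGd4mqmrupmZqqqqqqqlVmVDV4mZh2iHeJmaq6qqmZmqqpmqqZmVZmVWiZqYh4mpq8uquqmZmJmZqZmZmZmXiHd4mqqXd4mYmru7upmZmJmZmZmZmZmaqpmaqql2Z3dkV4q7upmqmZmZmZmZmZmbqpmaqpdmeIdUVniruqqqqqmZmZmZmZmaqZmZmHZ4iZh2d3eaqZmru7qZmZmpmZmaqYiZh2eJmZiImYd4mZq7u7qpmaqqmZmaqZiIh3iamYeJqphniaq6mZmZmZmZmZmZmZmHd4mamIiaqqhmeZmXZniImZh3eIiHeIiHeImZiImZqql2eIdlV3d3iHZVd3d3d4iIiIiHeJmZmZh3iYZWeId2ZVRGiId3d4iImIdmeJiIiIeKqWRXiIdmVVZ4mZmZiIiIiHZlZ3ZVZ3aMt0RoiId4mZmZmqqpmYh3ZmZmVUMjRUSclTaIh3ebu6qqqqqoiIZVVWZ2UxESMyWadGmqmYm7upmquqqnd2Q0VmeHYyI0MjioVpu7u8zLmZmqq7qYh2RGdniIdmeIdouWaKuqzd26maqZqqmZmHZ4h3iHeJmaq8t2eaqZq7upmqmZmZmZmHeJh4iHiamavMlniamZmamZmqmZmZmQ=="/>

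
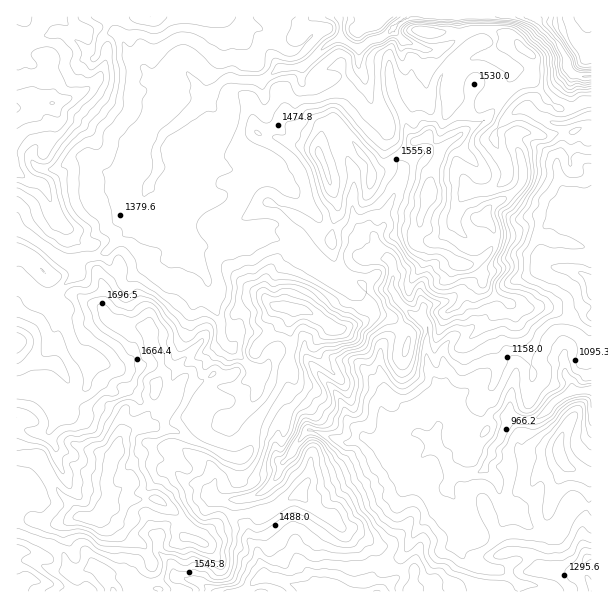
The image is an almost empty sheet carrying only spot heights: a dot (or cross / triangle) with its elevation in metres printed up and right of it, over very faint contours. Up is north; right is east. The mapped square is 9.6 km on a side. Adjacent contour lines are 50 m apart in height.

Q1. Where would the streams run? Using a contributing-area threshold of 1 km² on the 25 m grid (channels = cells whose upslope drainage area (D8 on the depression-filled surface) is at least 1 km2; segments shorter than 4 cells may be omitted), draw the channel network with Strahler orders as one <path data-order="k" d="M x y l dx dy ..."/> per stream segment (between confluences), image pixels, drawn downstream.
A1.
<path data-order="1" d="M174 575l3 3 6 0 2 1 7 0 2 2 3 0 6 3 7 7 35 0 12-12 3-1 13 0 2 1 4 0 2 2 3 0 9 4 9 2 1 1 20-1 4 4 5 0"/><path data-order="1" d="M473 564l-3-1-9-9 0-12 6-6-2-14-1-1-2-9-3-6-3-3-3-6-4-5 0-3-2-1 6-14 5 0 1-1"/><path data-order="1" d="M41 542l1 1 8 2 10 6 5 4 1 8 3 6 3 3 2 0 0 1 4 0 12-6 6 0 3 6 14 15 0 3"/><path data-order="1" d="M549 531l-9 0-12-6-4-4-2-5-6-6-4 0-8-7 0-2-4-6 0-9-2-1 0-3-12-12 0-3"/><path data-order="1" d="M215 482l-3 6 0 9 3 3 25 0 2-2 12-1 10-6 12-12 5-9 1-8 2 0 6-6 7-13 11-12 7 0 2 1 3 0 4 3 8 2 4 3 3 0 6 3 5 0 9-5 7 0"/><path data-order="3" d="M459 473l2 1 16-1 6-3 3-3"/><path data-order="3" d="M486 467l0-5 6-7 0-8 9-9 0-3 5-7 0-3 6-6 4 0 2 1 13 0 2-1 3 0 6-5 1 0 14-15 4-1 3-3 3 0 0-2 3-3 3 0"/><path data-order="1" d="M414 464l5-5"/><path data-order="2" d="M419 459l9-9 3-1 6 0"/><path data-order="3" d="M437 449l9 9 0 3 3 6 3 3 3 0 4 3"/><path data-order="2" d="M366 438l2 2 4 0 2 1 13 0 2-1 12 0 12-6"/><path data-order="1" d="M50 437l0-6 4-8 0-3 2-1 0-6 1 0 14-14 1 0 5-4 1 0 9-9 0-21-1-3-8-8"/><path data-order="2" d="M413 434l6 0"/><path data-order="2" d="M419 434l1 0 5 4 7 3 0 3 3 3"/><path data-order="1" d="M356 428l10 10"/><path data-order="1" d="M396 426l5 0 3 2 6 6 3 0"/><path data-order="1" d="M249 405l3-3 5-9 0-10-5-5 0-6-3-6-16-16 0-2-5-1-4-5-2-6-1 0 0-15-8-16-1-12-3-6-2-9-4-6-6-12-11-11 0-4"/><path data-order="3" d="M573 390l18 0"/><path data-order="1" d="M566 374l0 1 6 8 0 6 1 1"/><path data-order="1" d="M90 357l-6 0-3-3-3 0"/><path data-order="2" d="M78 354l-3-3-4-9-5-18-3-6-6-6 0-19 2-3 15-14 0-3 6-6 1-6 5-4"/><path data-order="1" d="M311 266l-3-3-5-2-22-21-6-1-2-2-27 0-7 5-5 0-1 1-9 2-6 3-11 0-1-2-15 0-2-1-3 0"/><path data-order="1" d="M548 266l3 0 1 1 9 0 2 2 6 0 1 1 12 3 9 9 0 6"/><path data-order="1" d="M68 260l10 0 3-3 5 0"/><path data-order="2" d="M86 257l7 0 2-2 3 0 1-1 6-2 32-30 1-3 0-4 2-2 0-7 4-9 0-3 3-5 0-3"/><path data-order="2" d="M186 245l-4-5"/><path data-order="2" d="M182 240l-12-13-2-3 0-6-3-3 0-3"/><path data-order="1" d="M384 218l0 7-9 9 0 5 6 7 0 2 5 4 3 8 4 4 0 15-1 2 0 9 4 6 2 4 15 15 7 3 8 8 0 12-2 1 0 20 2 1 0 9 6 8 3 7 3 3 6 11 0 3-8 7-1 6-2 2 0 3 3 4 0 5-1 1 0 5-2 1 0 12"/><path data-order="2" d="M165 212l-3-3-6-14-6-6 0-4 2-3"/><path data-order="1" d="M573 212l11 10 3 2 4 0 0 1"/><path data-order="1" d="M461 201l6-10 21 0 12-6 7-8 0-10-1-2-2-7-3-3-3-6 0-3-1-2 0-15 18-18 6-3 6 0 12 9 7 2 3 3 3 0 2 1 12 0 1-1 3 0 2-2 3 0 1-1 3 0 6-3 6 0"/><path data-order="2" d="M147 186l5-4"/><path data-order="3" d="M152 182l1-5 5-6 0-27 4-9 5-4 1 0 9-8 2 0 34-36"/><path data-order="1" d="M272 174l-9-4-5 0-1-2-8 0-1 2-36 0-3 3 0 3-3 4 0 3-6 11-18 19-5 0-1 2-8 0-3-3"/><path data-order="1" d="M83 158l4 1 9 9 18 9 3 0 8 5 3 0 6 4 13 0"/><path data-order="1" d="M368 92l-3-14-6-10 0-18 4-5"/><path data-order="3" d="M213 87l2-1 3 0 6-6 3-2 9 0 1 2 24 0 2-2 3 0 9-7 6-3 19 0 5-5 4-1 17-17 10-6 2 2 6 0 1 1 3 0 6 5 9-2"/><path data-order="1" d="M422 48l-12-6-6-1-9-9 3-8"/><path data-order="3" d="M363 45l2 0 4-4 6-3 9-2 14-12"/><path data-order="1" d="M494 45l1-1 0-6-7-8 0-13"/><path data-order="1" d="M68 36l9 5 16 16 3 0 2-1 0-9 1-2 2-6 7-6 8 0 6 6 3 6 3 12 7 8 6 1 12 12 5 0 18-18 7 0 2 2 0 6 3 6 7 7 3 8 3 1 8 0 3-3 1 0"/><path data-order="3" d="M398 24l6-6 3-1 81 0"/><path data-order="3" d="M488 17l45 0 24 24 1 4 3 3 6 12 0 6 9 9 5 0 1 2 9 0"/>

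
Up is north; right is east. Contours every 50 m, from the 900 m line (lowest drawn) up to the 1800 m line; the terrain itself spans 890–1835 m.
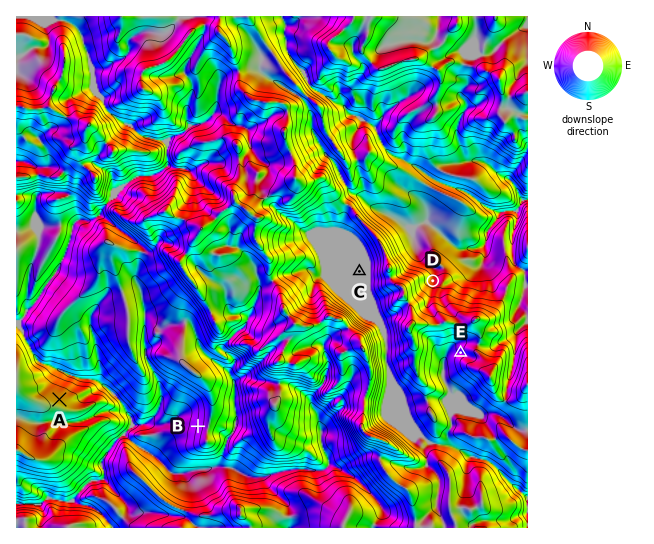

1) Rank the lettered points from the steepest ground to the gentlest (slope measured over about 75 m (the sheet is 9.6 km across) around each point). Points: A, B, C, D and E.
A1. B E D A C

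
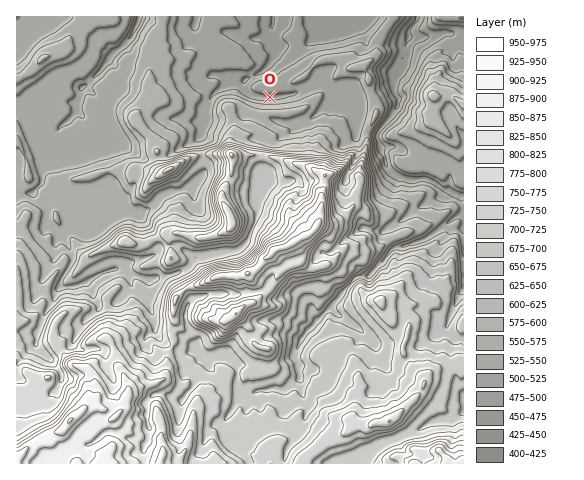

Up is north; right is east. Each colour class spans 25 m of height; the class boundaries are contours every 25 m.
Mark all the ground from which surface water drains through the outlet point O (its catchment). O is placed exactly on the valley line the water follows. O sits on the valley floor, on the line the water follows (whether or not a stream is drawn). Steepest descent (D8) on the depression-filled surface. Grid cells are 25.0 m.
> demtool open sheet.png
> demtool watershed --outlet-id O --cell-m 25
5.675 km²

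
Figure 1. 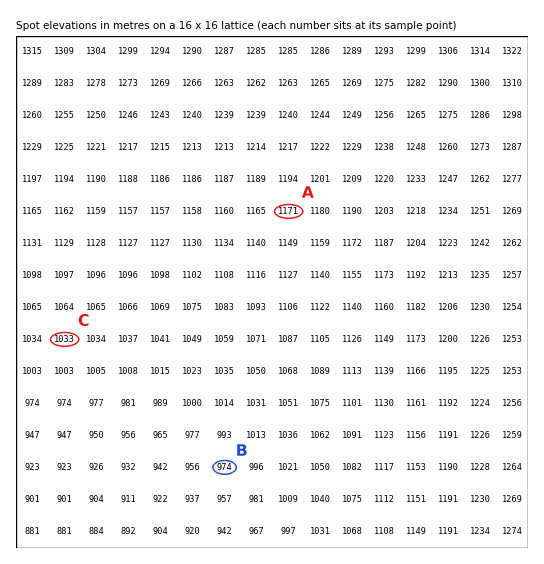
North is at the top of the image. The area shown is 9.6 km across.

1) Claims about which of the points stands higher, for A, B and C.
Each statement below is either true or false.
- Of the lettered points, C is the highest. false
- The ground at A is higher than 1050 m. true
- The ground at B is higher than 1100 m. false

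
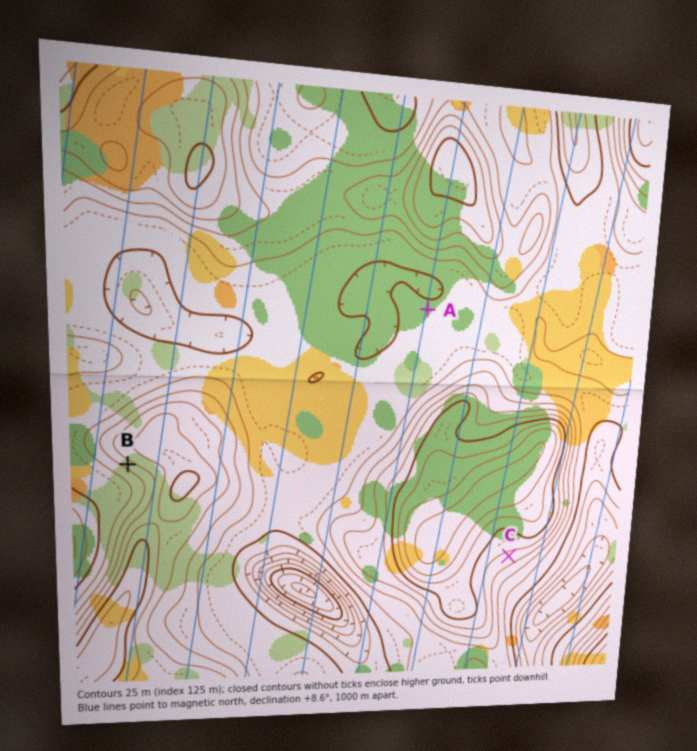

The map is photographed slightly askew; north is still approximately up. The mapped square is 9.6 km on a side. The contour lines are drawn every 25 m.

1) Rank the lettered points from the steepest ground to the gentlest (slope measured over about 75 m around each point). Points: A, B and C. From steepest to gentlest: B C A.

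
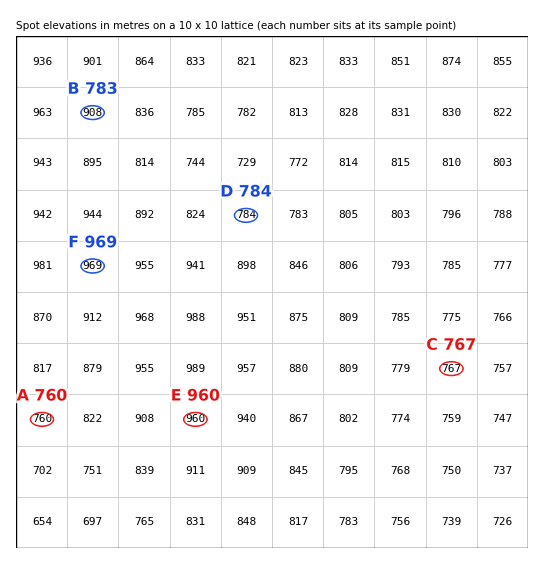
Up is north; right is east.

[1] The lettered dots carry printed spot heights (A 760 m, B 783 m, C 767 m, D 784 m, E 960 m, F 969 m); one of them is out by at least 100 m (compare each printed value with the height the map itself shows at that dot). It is B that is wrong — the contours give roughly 908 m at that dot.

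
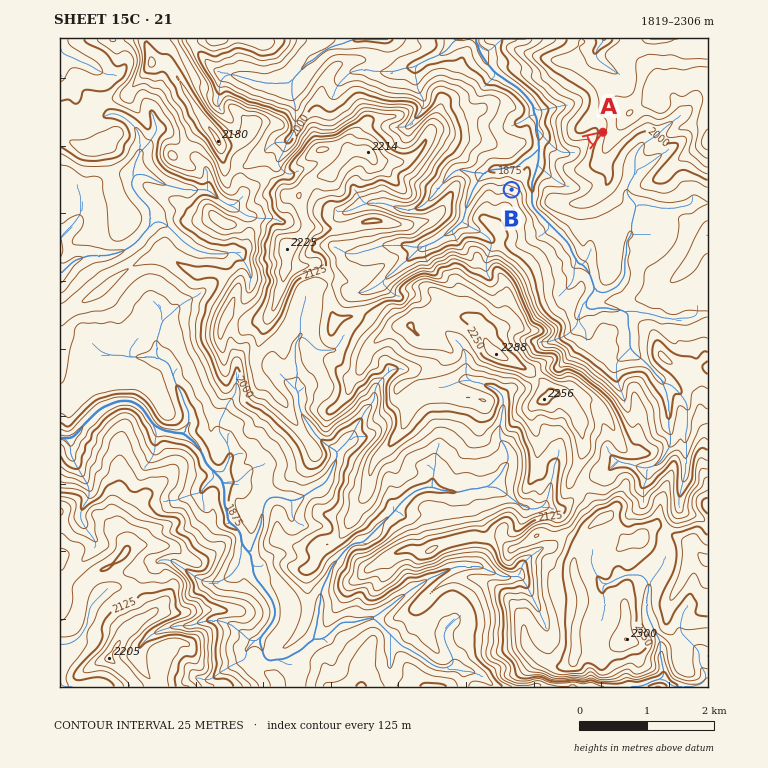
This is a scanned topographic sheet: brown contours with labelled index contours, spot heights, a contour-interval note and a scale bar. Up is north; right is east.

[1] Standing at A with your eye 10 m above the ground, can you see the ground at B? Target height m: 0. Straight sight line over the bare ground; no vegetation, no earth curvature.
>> yes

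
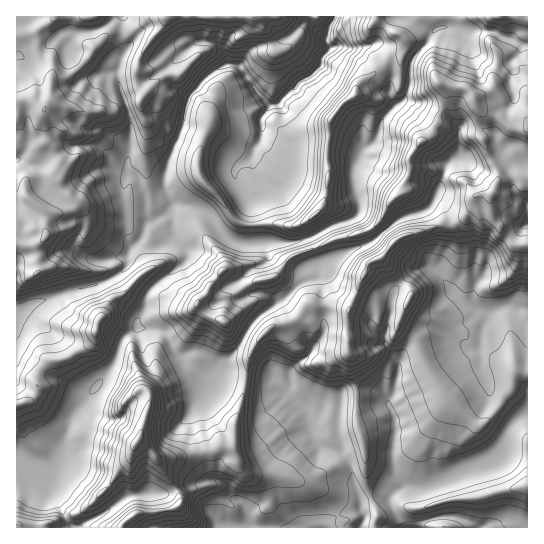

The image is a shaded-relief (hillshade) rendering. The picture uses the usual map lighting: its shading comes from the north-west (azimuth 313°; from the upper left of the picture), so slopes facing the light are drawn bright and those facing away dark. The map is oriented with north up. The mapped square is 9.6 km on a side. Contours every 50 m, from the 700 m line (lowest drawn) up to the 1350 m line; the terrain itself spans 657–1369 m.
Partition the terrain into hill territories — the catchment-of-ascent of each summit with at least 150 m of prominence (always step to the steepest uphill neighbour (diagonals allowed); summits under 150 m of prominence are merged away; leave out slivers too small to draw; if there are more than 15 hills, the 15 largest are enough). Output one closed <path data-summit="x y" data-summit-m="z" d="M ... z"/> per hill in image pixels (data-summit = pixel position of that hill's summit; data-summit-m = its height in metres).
<path data-summit="137 442" data-summit-m="1369" d="M513 305l-7 0-15 8-8 17-2 15-4 4-8-1-12-8-30 1-18 7-10 14 0 12-4 16-8 14-4-3-41-1-5 14 2 37-16-4-7-8-9-30-32-30-9 4-16 0-28-7-11 0-4 4-34-31-10-17-13-4-13 0-13 9-11 28-41 52-13 41-6 9-7 4-16-4-11-7-3 1 0 66 62 1 24-13 27-19 14-3 26 0 13-8 36-4 8 4 5 10 13 11 3 7 0 15 156 0-2-7-6-8-6-12 5-9 9-5 24 0 8-3 59-27 5-4 10-26 10-10 9-4 0-103z"/><path data-summit="439 83" data-summit-m="1348" d="M527 16l-192 0-6 10-2 11 2 13-8 9-1 8-7 8-11 5-24 24-9 2-8 12 0 20-6 9-3 10-10 6-7 8 1 10 16 28 1 32 2 2 38 0 17-6 3 4 8 22 52-22 25-21 29-11 7-9 11 9 6 12 1 14-3 11-12 24-11-3-12 4-18 18-4 9-7 45 13 18 11-13 26-8 22 0 12 8 8 1 4-4 2-15 8-18 15-7 22 4z"/><path data-summit="167 17" data-summit-m="1231" d="M311 16l-295 1 1 296 17-10 36-12 33-8 15-8 9-9 1-12 15-17 4-12 20-12 6-8-8-16-1-10 5-21 15-33 5-28 24-25 10-7 12-1 5 2 15 23 15 16 8-1 24-24 11-5 7-8 1-8 8-9-2-12-11-8z"/><path data-summit="97 330" data-summit-m="1225" d="M170 211l-23 14-4 12-15 17-1 12-9 9-15 8-33 8-36 12-18 11 1 146 13 7 16 4 7-4 6-9 13-41 41-52 11-28 13-10 0-6 8-14 3-14 39-34 1-10-13-15-2-15z"/><path data-summit="393 243" data-summit-m="1284" d="M434 200l-7 9-29 11-25 21-54 22 0 14 4 5 0 11 2 6-1 34-15 22-20 18-1 18 19 18 6 25 10 13 12 4 5-1-3-36 5-14 41 1 4 3 6-10 6-20 0-12-14-19 8-49 3-5 18-18 12-4 11 4 14-29 1-16-3-9-4-8z"/><path data-summit="225 322" data-summit-m="1231" d="M178 204l-4 0-3 5 2 21 4 8 11 11 0 6-9 12-18 13-13 13-3 14-8 14 0 6 13 1 13 4 10 17 34 31 28-27 14-26 12-12 24-16 16-16 12-4 6-5 1-15-7-18-3-4-17 6-55 0-13-7-20-24-16-7z"/><path data-summit="527 486" data-summit-m="931" d="M527 413l-8 4-10 10-10 26-5 4-59 27-8 3-24 0-9 5-5 9 15 26 15 1 8-8 26-4 17 5 8 7 49 0z"/><path data-summit="133 517" data-summit-m="1297" d="M218 481l-36 4-13 8-26 0-14 3-27 19-23 12 167 1 1-15-3-7-13-11-5-10z"/>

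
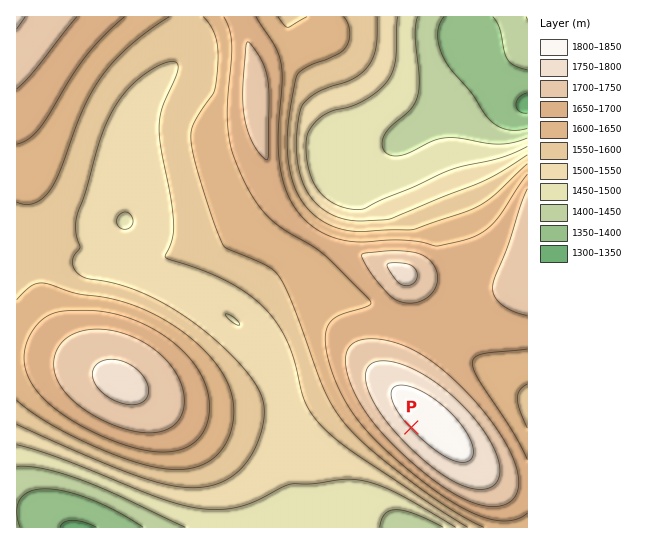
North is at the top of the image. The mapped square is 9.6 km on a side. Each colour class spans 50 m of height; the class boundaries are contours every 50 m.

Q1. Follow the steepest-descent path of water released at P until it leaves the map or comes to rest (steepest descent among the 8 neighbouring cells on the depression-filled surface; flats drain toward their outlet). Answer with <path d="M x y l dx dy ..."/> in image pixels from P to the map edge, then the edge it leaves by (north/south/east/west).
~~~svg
<path d="M411 427l-45 46 0 22 32 32"/>
exit: south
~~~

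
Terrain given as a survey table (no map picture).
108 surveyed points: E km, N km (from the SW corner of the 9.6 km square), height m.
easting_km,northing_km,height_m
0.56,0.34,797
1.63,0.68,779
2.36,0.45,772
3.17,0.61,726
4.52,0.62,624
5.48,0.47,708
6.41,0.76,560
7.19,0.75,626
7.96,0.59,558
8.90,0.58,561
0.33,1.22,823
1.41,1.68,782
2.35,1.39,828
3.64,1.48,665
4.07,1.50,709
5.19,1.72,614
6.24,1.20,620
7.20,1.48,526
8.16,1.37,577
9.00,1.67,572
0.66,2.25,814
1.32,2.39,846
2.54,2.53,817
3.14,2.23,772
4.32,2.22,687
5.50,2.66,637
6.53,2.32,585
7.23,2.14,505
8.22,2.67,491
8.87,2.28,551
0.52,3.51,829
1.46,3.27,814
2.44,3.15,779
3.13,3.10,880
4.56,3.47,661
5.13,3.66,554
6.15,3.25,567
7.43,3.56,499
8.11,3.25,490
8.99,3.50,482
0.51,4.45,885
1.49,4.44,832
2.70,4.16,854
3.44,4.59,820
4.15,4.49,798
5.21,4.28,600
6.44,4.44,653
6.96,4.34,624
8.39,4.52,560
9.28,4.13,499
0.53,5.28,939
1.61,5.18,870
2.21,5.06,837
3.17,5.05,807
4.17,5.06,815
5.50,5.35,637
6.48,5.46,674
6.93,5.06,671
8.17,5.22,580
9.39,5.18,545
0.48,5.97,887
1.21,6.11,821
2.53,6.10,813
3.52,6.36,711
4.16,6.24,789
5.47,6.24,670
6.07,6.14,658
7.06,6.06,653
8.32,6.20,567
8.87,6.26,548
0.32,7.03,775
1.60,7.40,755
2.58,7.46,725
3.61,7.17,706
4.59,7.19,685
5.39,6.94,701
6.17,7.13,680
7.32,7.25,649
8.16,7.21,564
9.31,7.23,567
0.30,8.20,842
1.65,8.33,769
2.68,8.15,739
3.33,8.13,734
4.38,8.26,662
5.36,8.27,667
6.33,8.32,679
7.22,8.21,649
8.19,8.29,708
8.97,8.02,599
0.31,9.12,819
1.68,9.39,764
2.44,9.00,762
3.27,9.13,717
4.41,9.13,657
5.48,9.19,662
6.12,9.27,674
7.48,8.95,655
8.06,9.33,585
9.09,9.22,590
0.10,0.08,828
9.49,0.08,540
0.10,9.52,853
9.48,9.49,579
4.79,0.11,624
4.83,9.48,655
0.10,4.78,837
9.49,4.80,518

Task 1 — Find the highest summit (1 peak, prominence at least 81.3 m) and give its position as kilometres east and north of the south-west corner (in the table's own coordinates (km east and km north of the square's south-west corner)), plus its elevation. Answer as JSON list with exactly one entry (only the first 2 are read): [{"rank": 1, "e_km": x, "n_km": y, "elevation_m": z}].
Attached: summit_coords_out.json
[{"rank": 1, "e_km": 0.69, "n_km": 5.16, "elevation_m": 952}]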